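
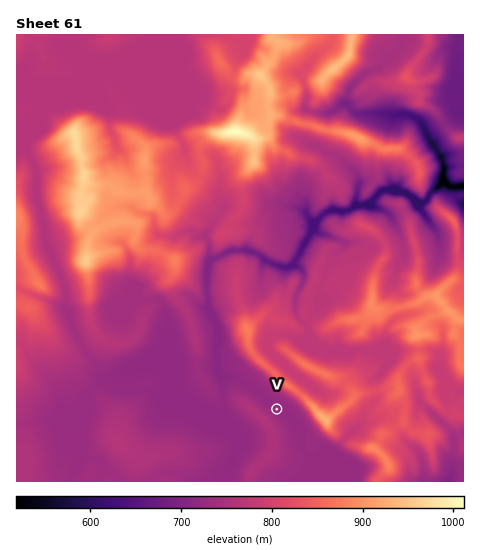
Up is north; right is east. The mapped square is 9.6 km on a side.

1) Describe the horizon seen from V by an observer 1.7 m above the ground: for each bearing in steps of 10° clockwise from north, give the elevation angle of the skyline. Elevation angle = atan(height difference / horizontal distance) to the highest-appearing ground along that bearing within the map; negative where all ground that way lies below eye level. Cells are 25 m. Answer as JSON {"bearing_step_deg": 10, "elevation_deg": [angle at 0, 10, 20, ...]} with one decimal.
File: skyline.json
{"bearing_step_deg": 10, "elevation_deg": [10.3, 12.5, 14.4, 14.2, 13.3, 12.6, 12.0, 12.2, 12.7, 12.5, 11.9, 8.5, 2.9, 0.3, 0.2, 0.7, 1.4, 2.2, 3.1, 3.9, 4.6, 5.1, 5.4, 5.5, 5.4, 5.0, 4.3, 3.4, 2.5, 1.4, 1.3, 2.3, 2.1, 3.1, 6.6, 8.0]}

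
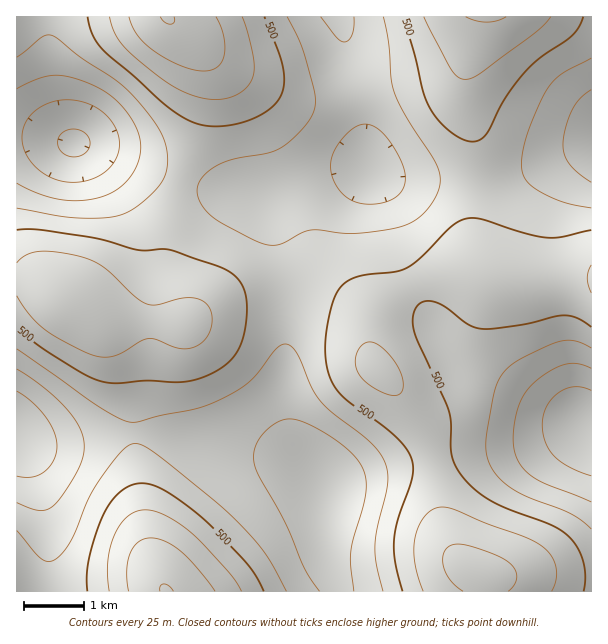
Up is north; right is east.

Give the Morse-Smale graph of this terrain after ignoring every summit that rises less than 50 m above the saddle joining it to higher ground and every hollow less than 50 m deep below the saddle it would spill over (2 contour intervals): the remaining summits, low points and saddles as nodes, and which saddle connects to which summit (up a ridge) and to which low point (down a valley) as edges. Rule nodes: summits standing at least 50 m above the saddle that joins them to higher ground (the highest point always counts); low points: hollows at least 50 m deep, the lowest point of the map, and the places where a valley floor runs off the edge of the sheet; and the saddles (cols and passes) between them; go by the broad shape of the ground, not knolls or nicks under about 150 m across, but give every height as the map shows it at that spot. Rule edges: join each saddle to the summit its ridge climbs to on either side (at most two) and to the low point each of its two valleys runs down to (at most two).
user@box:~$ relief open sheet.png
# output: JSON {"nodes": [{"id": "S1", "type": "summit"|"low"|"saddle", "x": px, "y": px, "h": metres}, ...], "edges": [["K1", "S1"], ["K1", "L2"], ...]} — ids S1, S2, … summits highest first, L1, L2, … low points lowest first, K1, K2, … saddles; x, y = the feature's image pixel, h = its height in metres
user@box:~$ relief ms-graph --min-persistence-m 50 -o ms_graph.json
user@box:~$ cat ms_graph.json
{"nodes": [
{"id": "S1", "type": "summit", "x": 168, "y": 18, "h": 576},
{"id": "S2", "type": "summit", "x": 165, "y": 590, "h": 576},
{"id": "S3", "type": "summit", "x": 479, "y": 572, "h": 558},
{"id": "S4", "type": "summit", "x": 486, "y": 17, "h": 553},
{"id": "S5", "type": "summit", "x": 68, "y": 300, "h": 548},
{"id": "L1", "type": "low", "x": 74, "y": 143, "h": 396},
{"id": "L2", "type": "low", "x": 587, "y": 428, "h": 404},
{"id": "L3", "type": "low", "x": 18, "y": 431, "h": 404},
{"id": "L4", "type": "low", "x": 591, "y": 137, "h": 430},
{"id": "K1", "type": "saddle", "x": 558, "y": 281, "h": 517},
{"id": "K2", "type": "saddle", "x": 431, "y": 458, "h": 506},
{"id": "K3", "type": "saddle", "x": 413, "y": 285, "h": 503},
{"id": "K4", "type": "saddle", "x": 476, "y": 183, "h": 487},
{"id": "K5", "type": "saddle", "x": 285, "y": 285, "h": 482},
{"id": "K6", "type": "saddle", "x": 180, "y": 180, "h": 478},
{"id": "K7", "type": "saddle", "x": 134, "y": 432, "h": 474},
{"id": "K8", "type": "saddle", "x": 291, "y": 186, "h": 463},
{"id": "K9", "type": "saddle", "x": 354, "y": 92, "h": 459}],
"edges": [["K1", "S3"], ["K1", "L2"], ["K1", "L4"], ["K2", "S3"], ["K2", "L2"], ["K2", "L3"], ["K3", "S3"], ["K3", "L1"], ["K3", "L2"], ["K4", "S3"], ["K4", "S4"], ["K4", "L1"], ["K4", "L4"], ["K5", "S3"], ["K5", "S5"], ["K5", "L1"], ["K5", "L3"], ["K6", "S1"], ["K6", "S5"], ["K6", "L1"], ["K7", "S2"], ["K7", "S5"], ["K7", "L3"], ["K8", "S1"], ["K8", "S3"], ["K8", "L1"], ["K9", "S1"], ["K9", "S4"], ["K9", "L1"]]}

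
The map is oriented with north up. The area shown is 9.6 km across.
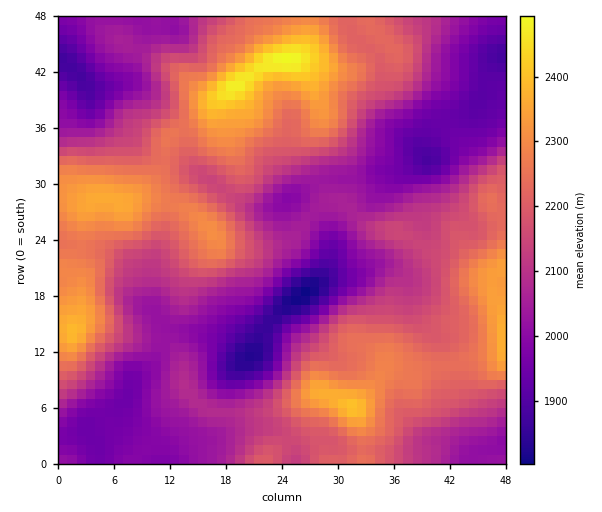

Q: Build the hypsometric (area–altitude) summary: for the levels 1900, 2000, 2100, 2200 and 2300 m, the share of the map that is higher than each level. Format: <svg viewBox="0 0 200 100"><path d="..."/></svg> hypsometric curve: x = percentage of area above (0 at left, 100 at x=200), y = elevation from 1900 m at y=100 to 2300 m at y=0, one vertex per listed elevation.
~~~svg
<svg viewBox="0 0 200 100"><path d="M193 100l-33-25-47-25-42-25-47-25"/></svg>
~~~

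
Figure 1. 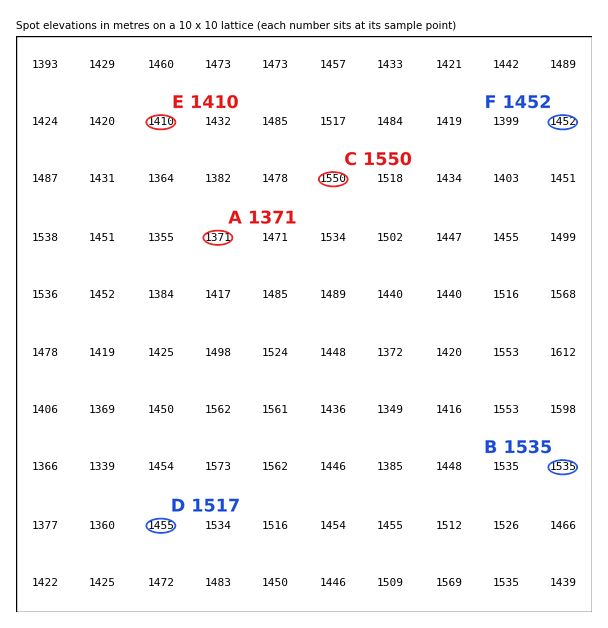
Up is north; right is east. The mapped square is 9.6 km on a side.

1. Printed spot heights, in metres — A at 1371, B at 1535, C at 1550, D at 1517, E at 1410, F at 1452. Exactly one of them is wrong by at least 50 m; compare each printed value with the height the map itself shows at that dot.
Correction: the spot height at D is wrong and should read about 1455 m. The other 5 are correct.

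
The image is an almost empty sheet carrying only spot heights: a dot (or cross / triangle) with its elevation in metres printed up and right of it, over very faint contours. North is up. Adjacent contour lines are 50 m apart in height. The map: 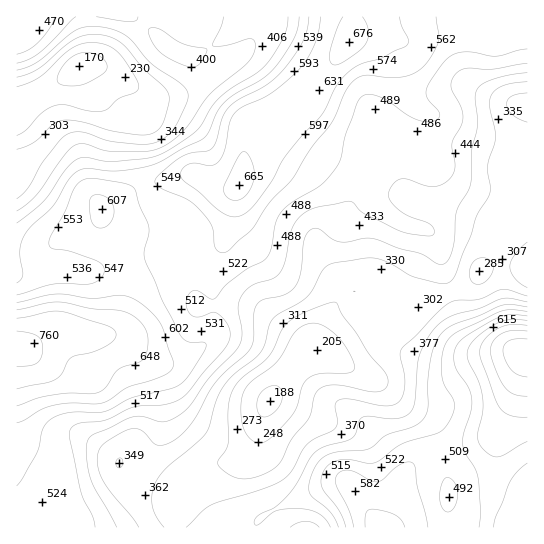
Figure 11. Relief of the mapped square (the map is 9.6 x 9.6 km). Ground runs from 170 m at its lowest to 780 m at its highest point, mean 460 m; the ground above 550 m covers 23.8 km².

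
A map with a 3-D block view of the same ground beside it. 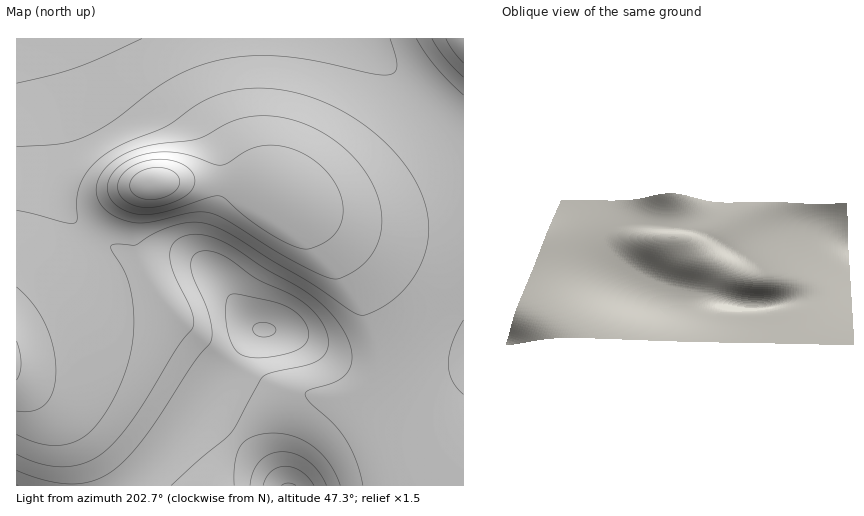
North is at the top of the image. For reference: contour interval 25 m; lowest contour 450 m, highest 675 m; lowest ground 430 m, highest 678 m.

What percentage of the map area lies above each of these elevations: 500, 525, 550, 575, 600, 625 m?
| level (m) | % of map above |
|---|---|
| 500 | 93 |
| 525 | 84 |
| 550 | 64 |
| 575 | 32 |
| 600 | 14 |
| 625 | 3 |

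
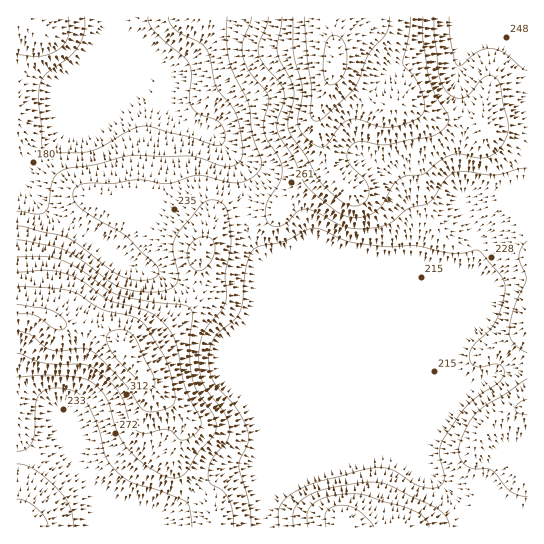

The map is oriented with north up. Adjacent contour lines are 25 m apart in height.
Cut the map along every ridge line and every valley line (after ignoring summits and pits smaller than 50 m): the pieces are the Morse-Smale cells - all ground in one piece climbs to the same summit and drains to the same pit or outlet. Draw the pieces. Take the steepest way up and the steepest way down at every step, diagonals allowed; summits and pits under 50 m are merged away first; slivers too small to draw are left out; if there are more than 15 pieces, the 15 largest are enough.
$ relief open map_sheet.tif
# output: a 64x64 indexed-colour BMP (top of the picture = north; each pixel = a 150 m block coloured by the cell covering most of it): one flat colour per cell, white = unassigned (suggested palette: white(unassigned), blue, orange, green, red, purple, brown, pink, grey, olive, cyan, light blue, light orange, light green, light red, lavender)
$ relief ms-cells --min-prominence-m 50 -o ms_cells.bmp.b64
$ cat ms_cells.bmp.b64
<image width="64" height="64" href="data:image/bmp;base64,Qk12CAAAAAAAAHYAAAAoAAAAQAAAAEAAAAABAAQAAAAAAAAIAAATCwAAEwsAABAAAAAAAAAA////ALR3HwAOf/8ALKAsACgn1gC9Z5QAS1aMAMJ34wB/f38AIr28AM++FwDox64AeLv/AIrfmACWmP8A1bDFACIiIiIiIiIiIiIiIiIiIiMzMzMzMzMzMzMzMzMRERERIiIiIiIiIiIiIiIiIiIiIzMzMzMzMzMzMzMzMxEREREiIiIiIiIiIiIiIiIiIiIjMzMzMzMzMzMzMzMxERERESIiIiIiIiIiIiIiIiIiIiMzMzMzMzMzMzMzMzERERERIiIiIiIiIiIiIiIiIiIiITMzMzMzMzMzMzMzEREREREiIiIiIiIiIiIiIiIiIiIhETMzMzMzMzMzMzERERERESIiIiIiIiIiIiIiIiIiIiERETMzMzMzMzMzERERERERIiIiIiIiIiIiIiIiIiIiIRERERMzMzMzMxEREREREREiIiIiIiIiIiIiIiIiIiIhEREREREzMzMRERERERERESIiIiIiIiIiIiIiIiIiIiERERERERERERERERERERERIiIiIiIiIiIiIiIiIiIiIREREREREREREREREREREREiIiIiIiIiIiIiIiIiIiIhERERERERERERERERERERESIiIiIiIiIiIiIiIiIiIiERERERERERERERERERERERIiIiIiIiIiIiIiIiIiIiIREREREREREREREREREREREiIiIiIiIiIiIiIiIiIiIhERERERERERERERERERERESIiIiIiIiIiIiIiIiIiIiERERERERERERERERERERERIiIiIiIiIiIiIiIiIiIiIREREREREREREREREREREREiIiIiIiIiIiIiIiIiIiIhERERERERERERERERERERESIiIiIiIiIiIiIiIiIiIiERERERERERERERERERERERIiIiIiIiIiIiIiIiIiIiIREREREREREREREREREREREiIiIiIiIiIiIiIiIiIiIhERERERERERERERERERERESIiIiIiIiIiIiIiIiIiIiERERERERERERERERERERERIiIiIiIiIiIiIiIiIiIiIREREREREREREREREREREREiIiIiIiIiIiIiIiIiIiIhERERERERERERERERERERESIiIiIiIiIiIiIiIiIiIiERERERERERERERERERERERIiIiIiIiIiIiIiIiIiIiIREREREREREREREREREREREiIiIiIiIiIiIiIiIiIiIhERERERERERERERERERERESIiIiIiIiIiIiIiIiIiIiERERERERERERERERERERERIiIiIiIiIiIiIiIiIiIiIREREREREREREREREREREREiIiIiIiIiIiIiIiIiIiIhERERERERERERERERERERESIiIiIiIiIiIiIiIiIiIiERERERERERERERERERERERIiIiIiIiIiIiIiIiIiIiIREREREREREREREREREREREiIiIiIiIiIiIiIiIiIiIhERERERERERERERERERERESIiIiIiIiIiIiIiIiIiIiERERERERERERERERERERERIiIiIiIiIiIiIiIiIiIiEREREREREREREREREREREREiIiIiIhESIiIiIiIiIiIRERERERERERERERERERERESIiIiIhERIiIiIiIiIiIRERERERERERERERERERERERIiIiIhERESIiIiIiIiIhEREREREREREREREREREREREiIiIREREREiIiIiIiIiERERERERERERERERERERERESIiERERERERIiIiIiIiIRERERERERERERERERERERERIiERERERERESIiIiIiIhEREREREREREREREREREREREiERERERERERIiIiIiIiERERERERERERERERERERERESERERERERERESIiIiIiERERERERERERERERERERERERIRERERERERERIiIiIiIREREREREREREREREREREREREREREREREREREiIiIiIhERERERERERERERERERERERERERERERERERESIiIiIhERERERERERERERERERERERERERERERERERERIiIiIiEREREREREREREREREREREREREREREREREREREiIiIiERERERERERERERERERERERERERERERERERERESIiIiERERERERERERERERERERERERERERERERERERERIiIiERERERERERERERERERERERERERERERERERERERESIhERERERERERERERERERERERERERERERERERERERERIRERERERERERERERERERERERERERERERERERERERERERERERERERERERERERERERERERERERERERERERERERERERERERERERERERERERERERERERERERERERERERERERERERERERERERERERERERERERERERERERERERERERERERERERERERERERERERERERERERERERERERERERERERERERERERERERERERERERERERERERERERERERERERERERERERERERERERERERERERERERERERERERERERERERERERERERERERERERERERERERERERERERERERERERERERERERERERERERERERERERERERERERERERERERERERERERERERERERERERERERERERERERERERERERERERERERERERERERERERERERERERERERERERERERERERERERERERERERERERERERERERERERERERERERERERERERERERERERERERERERERERERERERERERERERERER"/>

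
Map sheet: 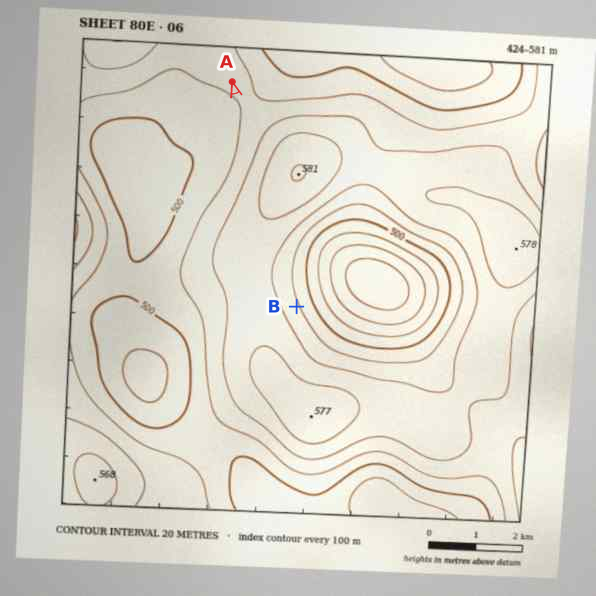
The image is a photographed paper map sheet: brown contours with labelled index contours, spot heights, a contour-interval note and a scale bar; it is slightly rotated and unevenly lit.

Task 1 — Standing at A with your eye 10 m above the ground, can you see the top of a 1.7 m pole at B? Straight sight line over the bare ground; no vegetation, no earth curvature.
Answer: no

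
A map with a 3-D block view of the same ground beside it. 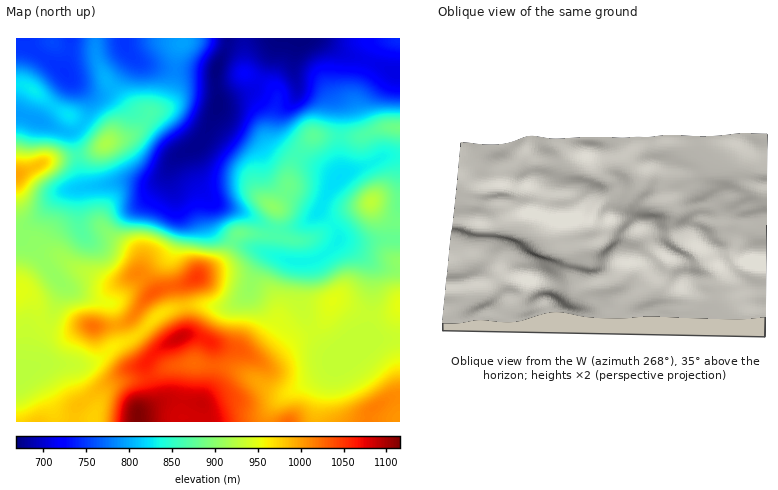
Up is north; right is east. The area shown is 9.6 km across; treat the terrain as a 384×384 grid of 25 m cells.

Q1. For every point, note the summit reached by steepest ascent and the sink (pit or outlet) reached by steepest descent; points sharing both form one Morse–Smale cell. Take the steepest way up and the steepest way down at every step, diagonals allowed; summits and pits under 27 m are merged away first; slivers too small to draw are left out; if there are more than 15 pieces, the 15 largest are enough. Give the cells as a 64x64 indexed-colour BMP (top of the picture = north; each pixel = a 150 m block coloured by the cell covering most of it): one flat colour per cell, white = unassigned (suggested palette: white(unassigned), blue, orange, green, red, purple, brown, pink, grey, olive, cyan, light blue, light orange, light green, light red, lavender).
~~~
<image width="64" height="64" href="data:image/bmp;base64,Qk12CAAAAAAAAHYAAAAoAAAAQAAAAEAAAAABAAQAAAAAAAAIAAATCwAAEwsAABAAAAAAAAAA////ALR3HwAOf/8ALKAsACgn1gC9Z5QAS1aMAMJ34wB/f38AIr28AM++FwDox64AeLv/AIrfmACWmP8A1bDFABEREREREREREREREREREREREREREREREREREREREREREREREREREREREREREREREREREREREREREREREREREREREREREREUEREREREREREREREREREREREREREREREREREREREREUQREREREREREREREREREREREREREREREREREREREREURBERERERERERERERERERERERERERERERERERERERERREQRERERERERERERERERFERBERERERERERERERERERREREQRERERERERERERERFERERBERERERERERERERERFEREREREQRERERERERERRERERERBEREREREREREREREUREREREREQREREREREUREREREREQREREREREREiERESJERERERERERBERFEREREREREREREQRERERERESIiIiIiIkRERERERERERERERER3dEREREREERERERERIiIiIiIiJEREREREREREREREd3d3REREREERERERERESIiIiIiIiRERERERERERER3d3d3d0RERBERERERERERIiIiIiIiIiRERERERERHd3d3d3d3dEREEREREREREREiIiIiIiIiIiREREREd3d3d3d3d3d3dEERERERERERERIiIiIiIiIiIkREREd3d3d3d3d3d3d3URERERERERERESIiIiIiIiIiJERER3d3d3d3d3d3d3dVEREREREREREREiIiIiIiIiIiRERHd3d3d3d3d3d3dVVRERERERERERESIiIiIiIiIiIiREd3d3d3d3d3d3d1VVEREVVVVREREREiIiIiIiIiIiIiLnfu7ud3d3d3d3VVURFVVVVVURERESIiIiIiIiIiIiIu7u7u7ud3d3d3VVVVVVVVVVVRERERIiIiIiIiIiIiIi7u7u7u7nd3d3dVVVVVVVVVVVERERESIiIiIiIiIiIiLu7u7u7ud3d3d1VVVVVVVVVVURERESIiIiIiIiIiIiIi7u7u7u53d3d3dVVVVVVVVVVRERESIiIiIiIiIiIiIiIi7u7u7ud3d3d1VVVVVVVVVVERERIiIiIiIiIiIiIiIiIu7u7u53d3d3VVVVVVVVVVURERIiIiIiIiIiIiIiIiIiIu7u7ud3d3VVVVVVVVVVVRERIiIiIiIiIiIiIiIiIiIiLu7u53dVVVVVVVVVVVVVEREiIiIiIiIiIiIiIiIiIiIi7u7lVVVVVVVVVVVVVVUREiIiIiIiIiIiIiIiIiIiIiLuVVVVVVVVVVVVVVVVVRIiIiIiIiIiIiIiIiIiIiIiIlVVVVVVVVVVVZmZmZVVoiIiIiIiIiIiIiIiIiIiIiIAAAAABVVVVVVVmZmZmZmqIiIiIiIiIiIiIiIiIiIiIAAAAAA//1VVVVmZmZmZmaqiIiIiIiIiIiIiIiIiIiIgAAAAMzP///VVmZmZmZmZqqoiIiIiIiIiIiIiIiIiIiAAAAMzM////1mZmZmZmZmqqqIiIiIiIiIiIiIiIiIiAAAzMzM/////+ZmZmZmZmaqqqiIiIiIiIiIiIiIiIiIDMzMzMzP////5mZmZmZmZqqqqoiIiIiIiIiIiIiIiIjMzMzMzM/////+ZmZmZmZmqqqqqIiIiIiIiIiIiIiIjMzMzMzMzP////5mZmZmZmaqqqqqqpmYiIiIiIiIiIiMzMzMzMzM/////+ZmZmZmZqqqqqqqmZmZmZmZmIiIiMzMzMzMzMzP////5mZmZmZmqqqqqqqZmZmZmZmZiIiIzMzMzMzMzM////wAJmZmZmaqqqqqqpmZmZmZmZmYiIzMzMzMzMzMz///wAAAAmZmZqqqqqqpmZmZmZmZmZiIjMzMzMzMzMzP/8AAAAAAAmZmqqqqqqmZmZmZmZmZmYiMzMzMzMzMzMzAAAAAAAAAAAKqqqqqqZmZmZmZmZmZmYzMzMzMzMzMzzAAAAAAAAAAAqqqqqqpmZmZmZmZmZmZmMzMzMzMzM8zMAAAAAAAAAACqqqqqqmZmAABmZmZmZmZjMzMzMzMzzMzAAAAAAAAAAKqqqqoGZgAAAABmZmZmZmYzMzMzMzzMzMzMzLu7uwAAqqqqAAAAAAAAAAZmZmZmZjMzMzMzPMzMzMzMu7u7u7uqoAAAAIAAAAAAAGZmZmZmYzMzMzM8zMzMzMy7u7u7uwAAAACIiAAAAAAABmZmZmZjMzMzMzPMzMzMzLu7u7u7AAAAiIiIAAAAAAAAZmZmZmYzMzMzMzzMzMzMu7u7u7sAAAiIiIgAAAAAAAAGZmZmZtMzMzMzM8zMzMy7u7u7uwAAiIiIiAAAAAAAAABmZmZm3d0zMzMzPMzMy7u7u7u7AAiIiIiACAAAAAAAAGZmZm3d3d0zMzM8zMzLu7u7u7uIiIiIiIiIgAAAAAAAZmZmbd3d3TMzMzzMzLu7u7u7u4iIiIiIiIiAAAAAAABmZmZt3d3d0zMzPMzMu7u7u7u7iIiIiIiIiAAAAAAAAAZmbd3d3d3TMzPMzMy7u7u7u7CIiIiIiIiIAAAAAAAADd3d3d3d3d0zM8zMzMu7u7sAAIiIiIiIiIgAAAAAAAAN3d3d3d3d3TMzzMzMy7u7AAAAiIiIiIiIgAAAAAAAAA3d3d3d3d3d0zPMzMy7sAAAAACIiIiIiIiAAAAAAAAADd3d3d3d3d3TMzzMzLAAAAAAAIiIiIiIiIAAAAAAAAAA3d3d3d3d3dMzPMzAAAAAAAAA"/>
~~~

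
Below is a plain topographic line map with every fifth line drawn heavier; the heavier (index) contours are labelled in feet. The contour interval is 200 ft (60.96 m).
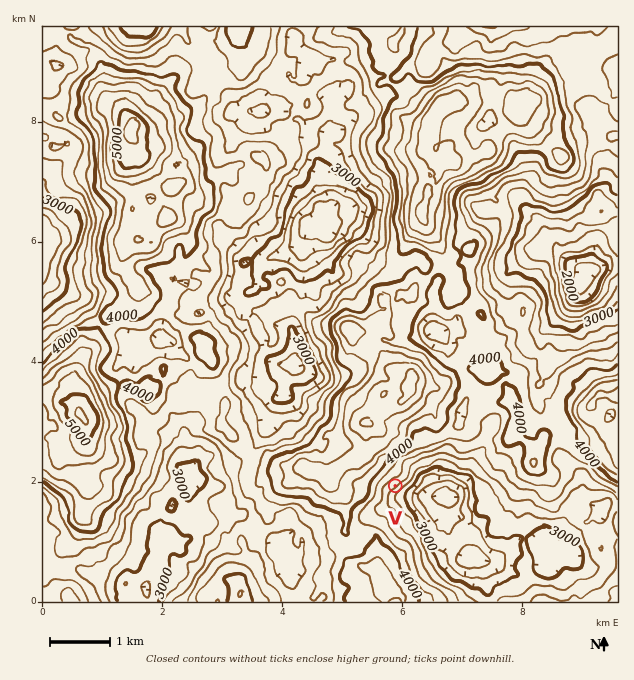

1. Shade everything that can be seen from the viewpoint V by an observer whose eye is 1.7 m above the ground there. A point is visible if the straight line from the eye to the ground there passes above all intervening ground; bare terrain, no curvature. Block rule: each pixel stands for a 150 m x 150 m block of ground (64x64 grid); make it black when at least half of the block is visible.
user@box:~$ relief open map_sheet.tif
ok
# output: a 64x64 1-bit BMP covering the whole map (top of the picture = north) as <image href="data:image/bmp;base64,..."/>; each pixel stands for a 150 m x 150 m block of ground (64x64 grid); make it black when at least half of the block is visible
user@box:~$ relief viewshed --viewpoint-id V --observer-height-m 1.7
<image width="64" height="64" href="data:image/bmp;base64,Qk0+AgAAAAAAAD4AAAAoAAAAQAAAAEAAAAABAAEAAAAAAAACAAATCwAAEwsAAAIAAAAAAAAA////AAAAAAAAAAAAAA///wAAAAAA////AAAAAAA///8AAAAAAB/8fwAAAAAEH/x/AAAAAAcc/BwAAAAAB9/kHwAAAAAH/8AfAAAAAB//+DEAAAAAB//5gAAAAAAD//uAAAAAAA//+QAAAAAADB/7AAAAAAAFD/4AAAAAAAYP/gEAAAAADA/uAAAAAAAHH/wAAAAAAAEfdAAAAAAAAB8wAgAAAAAAEBAMAAAAAAAAAAgAAAAAAAAACAAAAAAAAAAAAAAAAAAAAAAAAAAAAAAAAAAAAAAAAAAAAAAAAAAAAAAAAAAAAAAAAAAAAAAAAAAAAAAAAAAAAAAAAAAAAAAAAAAAAAAAAAAAAAAAAAAAAAAAAAAAAAAAAAAAAAAAAAAAAAAAAAAAAAAAAAAAAAAAAAAAAAAAAAAAAAAAAAAAAAAAAAAAAAAAAAAAAAAAAAAAAAAAAAAAAAAAAAAAAAAAAAAAAAAAAAAAAAAAAAAAAAAAAAAAAAAAAAAAAAAAAAAAAAAAAAAAAAAAAAAAAAAAAAAAAAAAAAAAAAAAAAAAAAAAAAAAAAAAAAAAAAAAAAAAAAAAAAAAAAAAAAAAAAAAAAAAAAAAAAAAAAAAAAAAAAAAAAAAAAAAAAAAAAAAAAAAAAAAAAAAAAAAAAAAAAAAAAAAAAAAAAAAAAAAAAAAAAAAAAAAAAAAAA=="/>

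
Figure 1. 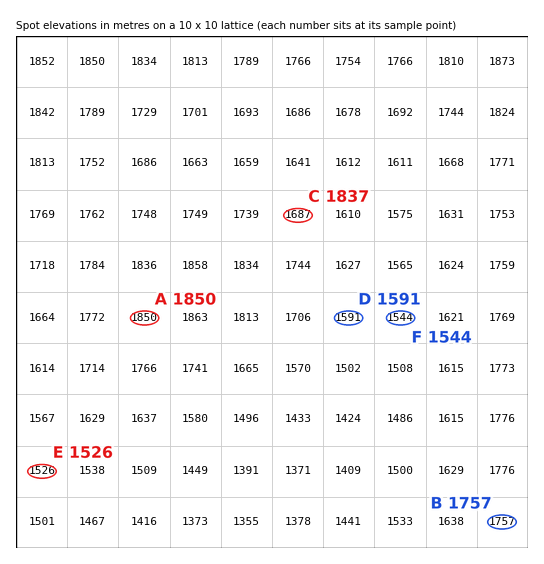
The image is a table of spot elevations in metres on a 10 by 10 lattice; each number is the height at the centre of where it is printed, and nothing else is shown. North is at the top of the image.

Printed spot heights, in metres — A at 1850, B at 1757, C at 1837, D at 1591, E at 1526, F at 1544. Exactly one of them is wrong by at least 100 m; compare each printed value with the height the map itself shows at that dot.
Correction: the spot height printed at C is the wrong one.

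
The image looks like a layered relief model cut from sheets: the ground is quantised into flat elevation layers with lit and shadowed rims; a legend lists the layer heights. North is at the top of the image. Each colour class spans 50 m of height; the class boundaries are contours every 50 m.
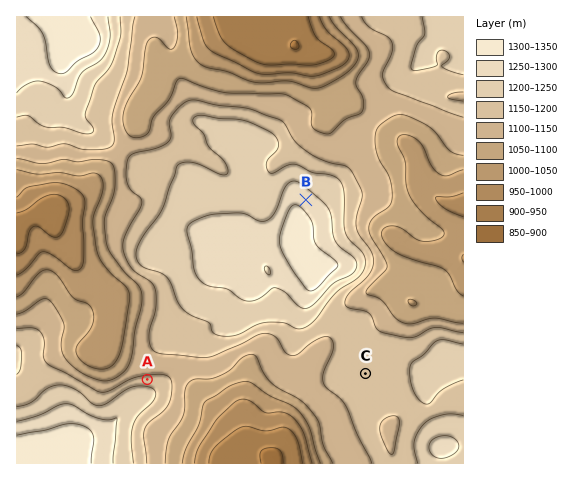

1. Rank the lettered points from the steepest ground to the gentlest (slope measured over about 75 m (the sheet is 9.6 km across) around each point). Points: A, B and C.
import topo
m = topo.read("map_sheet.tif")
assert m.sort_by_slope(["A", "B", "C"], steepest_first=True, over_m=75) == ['A', 'B', 'C']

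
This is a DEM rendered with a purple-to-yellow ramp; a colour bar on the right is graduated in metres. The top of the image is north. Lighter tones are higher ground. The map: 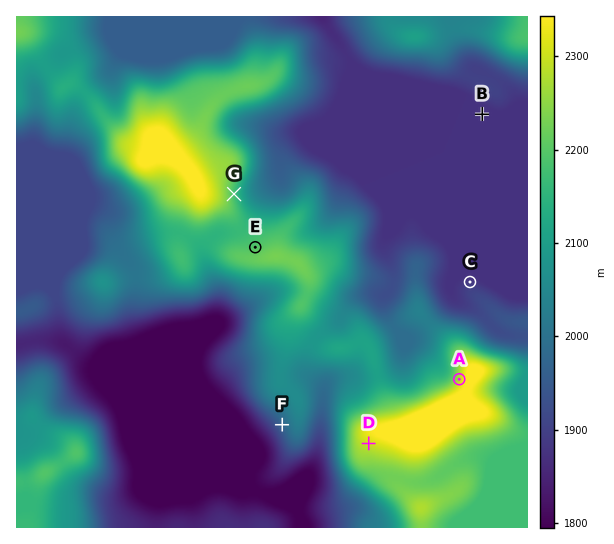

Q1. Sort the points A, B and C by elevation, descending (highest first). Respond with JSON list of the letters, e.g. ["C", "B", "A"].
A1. ["A", "C", "B"]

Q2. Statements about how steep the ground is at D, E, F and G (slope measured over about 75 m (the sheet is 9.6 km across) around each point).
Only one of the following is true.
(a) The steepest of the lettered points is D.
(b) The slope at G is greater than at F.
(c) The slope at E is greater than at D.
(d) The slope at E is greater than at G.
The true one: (b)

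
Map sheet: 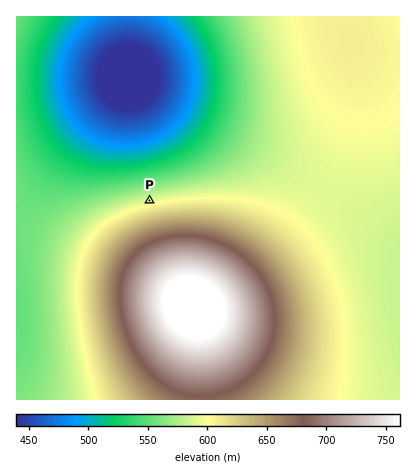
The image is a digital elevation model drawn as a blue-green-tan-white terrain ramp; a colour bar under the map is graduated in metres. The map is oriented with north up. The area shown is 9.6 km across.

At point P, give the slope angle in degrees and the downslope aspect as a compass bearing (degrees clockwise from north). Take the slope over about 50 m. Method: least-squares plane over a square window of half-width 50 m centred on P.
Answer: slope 5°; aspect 347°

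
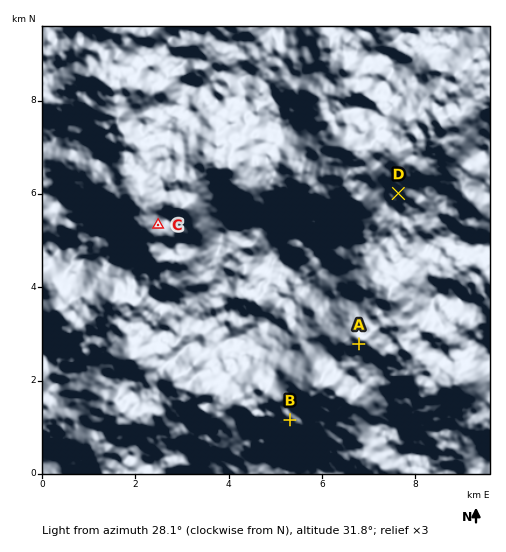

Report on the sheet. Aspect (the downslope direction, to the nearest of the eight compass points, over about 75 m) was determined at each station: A S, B W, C E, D S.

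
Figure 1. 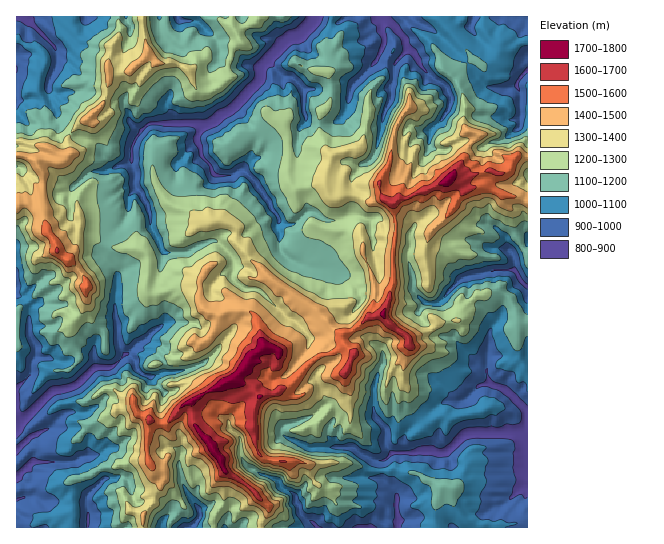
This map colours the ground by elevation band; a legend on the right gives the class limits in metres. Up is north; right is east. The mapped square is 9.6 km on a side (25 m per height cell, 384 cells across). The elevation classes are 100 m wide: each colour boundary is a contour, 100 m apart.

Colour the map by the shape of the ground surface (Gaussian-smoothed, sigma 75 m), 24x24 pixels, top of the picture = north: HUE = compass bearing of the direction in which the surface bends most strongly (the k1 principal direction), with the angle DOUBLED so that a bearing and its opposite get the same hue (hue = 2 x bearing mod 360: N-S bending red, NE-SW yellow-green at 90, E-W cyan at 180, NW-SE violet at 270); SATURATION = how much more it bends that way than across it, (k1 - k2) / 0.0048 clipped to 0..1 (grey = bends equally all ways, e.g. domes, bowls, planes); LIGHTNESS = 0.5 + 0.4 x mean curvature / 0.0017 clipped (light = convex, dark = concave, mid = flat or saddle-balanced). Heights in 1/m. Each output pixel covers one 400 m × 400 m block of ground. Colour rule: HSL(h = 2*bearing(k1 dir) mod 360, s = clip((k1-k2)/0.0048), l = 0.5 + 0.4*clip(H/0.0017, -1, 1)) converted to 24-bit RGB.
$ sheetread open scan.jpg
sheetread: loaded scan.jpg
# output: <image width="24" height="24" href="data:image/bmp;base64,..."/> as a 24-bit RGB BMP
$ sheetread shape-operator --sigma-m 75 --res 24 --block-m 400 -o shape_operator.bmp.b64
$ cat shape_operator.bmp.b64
<image width="24" height="24" href="data:image/bmp;base64,Qk32BgAAAAAAADYAAAAoAAAAGAAAABgAAAABABgAAAAAAMAGAAATCwAAEwsAAAAAAAAAAAAAmYe6gXe42NSoHhdQrl25m/WUvhmU2lxXAExL+nmeKqRM7sU3LORiVgY/m088ZL91TMJ6SYKagUmJwatrbU+nZbSsYomznoq1mpFHkUlIz8JgDzZUmLrUqSdO6pN9GuCqdQh2ycEiMoCTzf7rpABagBOOnOTclanJdXGkVz5whIdLrrZ+l7q4a3SPYIZnTnVWR4dsZbW0qIza1YD1kL4Bdypf2/HMPA2FPGKG+PC9Pv/RMwMAzyIRa/zcFdtLbsciN2zbg07ZsdHkfb7Lv12Pomx9eIx7aWuArlm3tjltyaQZH0oUMHokk1nDy+peVwVns0WQ1v3OJAAzzP/klMz4wQElrWcArhoAo2AAJHIMVmAYX1MfKH1N1LHHn4OzbGeIsEuaNH9Avm6fx3PVSlWcHGZG/4Z5JRGfxPfUzmY0ewCU0e+fLAcY5WHYXEfQjKPglOTWmhmLZme7bG65Y608QlIWc3EogWZIJYZirGThNWbnGKgiuFLWlvvjD2D/7bH/1+ZjaSY/N6V+7XQ8bjFSLoolfiOzxN94Fwkq0MJwf6xTPJlyVnHRwZjisL7bTSuleyXTTIgTFkoIfF3hYa/p5/fATgRwJ9Oq5o7b7MD3WsrHXZfntZ30cLLbYx94yuiPBhM543SLuOW1aVCajH9aJXMzej0njTleFoCH6YO06ZCxBlMjGUMDsAAN/14bjI8ADzMDX3Qx9qWzgzJ0F7sU9FG+DGaV+dvSJVSPHQ632ME9Ulo8bKt4Ul+aiEu9fMN77RXqpW1FpMJ3LBmFX9f6EYIReYs6sXzM8dnyBmZSVqBk+NHwvZzoJDt1xFi6out6qw1pEw5D4ffUUo7ZpixyXaBKLTZnvLR11Qarhcau05SdSblmEA1347OmFVoyP2gohUga2pJzJ2FKqdxmaDdFeixDb8uSixLd+Gr6wf/jN0+771rXmHnjgH+yJVJrzMiZ4TucTZ9KijVl5vOnEBxPupaQu4W7PlqHo+K4a1m3isLYqzNJnihLqebfdly4MC3OK6OL98erECdZPm0A1jdi1mnHUIq2TeO6qyIcMIxZI6Jo5PjTHxJfeaJ1ZbyYbmGk1byLK6RFjBVYPOLHnuraej5IcFZLYkZANcIw+Mp/FAQw8/TXAzwZQX4N4ox1eQo8aSPkyEPQzP/dWiw0hDx8VY9xQ9qoYaoqWXG35ZDQGDSWftx5WClChW1bfnBvbUJ7Puhs+O6YFgpK4NmIrFLEfrHeHv9XcAWiNRpln/Wdt1dvXj6MaYqdiciVaQxz05uOT5MfV1EQj+OHm4dkTy6epX+SeG+QTXSiTTXn9eCuDh9P4a19SH9GqGs3ig8xLO4gGJicw+GglDmakVevb5l8pNl+OAlYdqp8nprLqbPZiK+3s414Wgg+VKk0nVkvM24oaCwX8eYfGzlHwb8f3o94R2w2cilGvqRIhHvCwspWOJOMp2CFpraANQZqPdw6aaqSVqtimn+4w4GhSQdCjcGBlVS1mca9anPFfkbW0frtsXn0nVDezeU4flm8Y+Xbf63mli8e3YpLWZA1Ho4asNouKgZa0+azUZ+lpMSAMRUCVU0ClyXPiriSWFSOvcKTR6GRK4fI6LNwKIhOdFHQ9dbzZmfN5n7tT5UZhc/woaLn6dfyeUvLsdV3BhQ25t3BQrFOVwpa4r7QUWrMPJ9alah4T06DlcmI5GDXAGFV9daYU8PECj5MlrIqfJMNKMZS6K78O6NKrqBDxQ9BzHMvfMFfBCs0XNYb40g8Cx10WMev4Kbdm2uoosCAGU59kcFCWEJk+IlB/44vdoEcAjYv2Wjb0d76APGDJWETpECNmE1YPnqF9dblzoSmyRbNOa+JnCM7m6U+DUUPFVAt3LvJ1rCxGAh36tu5EjdV9+jRACE5/c7deq3fAI193KgwtjNPGTqGwCu3GFWimrdhKFs99YpjfMMvhmdPMESFuOXa56zjElo9IoUqz7pqSwAn8e0zCTE/9tW8AxAw4vzJtRxYJaoAlHlDfnwpLBR5n0WHFLrSoW1QSD568NeoxpXfmYLbX6vs1Z+JS7Vo8Es8FFtT3QaguN/106fgxH/KCFEytADe59M9qAyAld6+rU2ptJu8OoyFbtKipBh+WLBeQXWb8N+yIjCSf+JgbjM9rbRrkDeX866wIqzRFGg2eCA71LaZqY9ocVS2RuC3ShBOieWbmD5KWnitsomDolq3gUU2lUaOi8SMMFFqzdZB3gn/rCiuIKaJoxcYaX/W62CT43u1NredFGNCtJgx0NFKfFSOhDhgP7PZuDUthcyCWDWXfaNYgH5J"/>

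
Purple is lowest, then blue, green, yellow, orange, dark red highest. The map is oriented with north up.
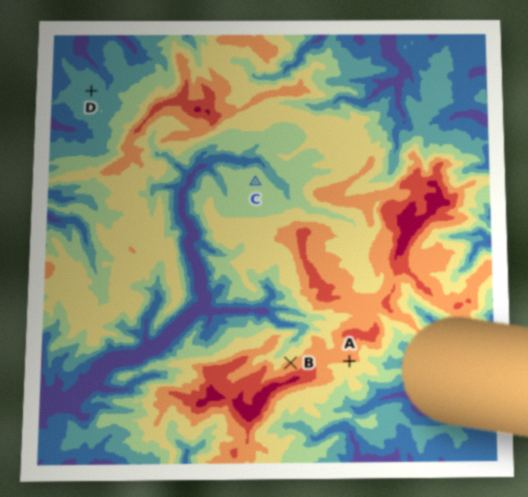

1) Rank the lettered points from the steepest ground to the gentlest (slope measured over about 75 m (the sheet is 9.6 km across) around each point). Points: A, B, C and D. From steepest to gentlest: B A D C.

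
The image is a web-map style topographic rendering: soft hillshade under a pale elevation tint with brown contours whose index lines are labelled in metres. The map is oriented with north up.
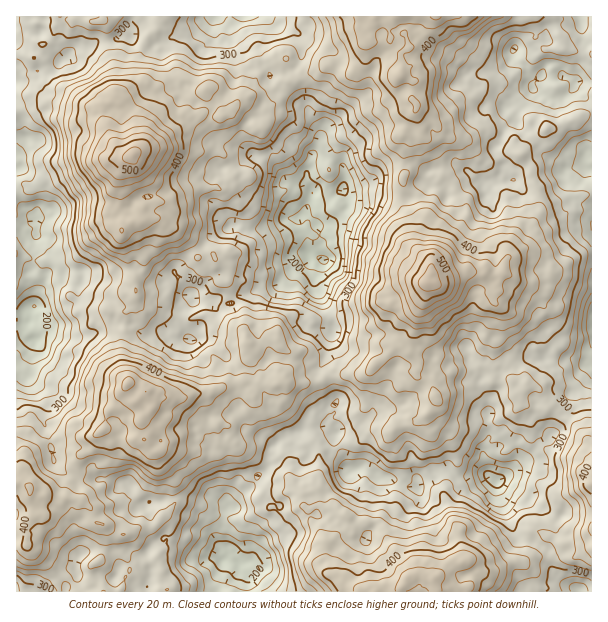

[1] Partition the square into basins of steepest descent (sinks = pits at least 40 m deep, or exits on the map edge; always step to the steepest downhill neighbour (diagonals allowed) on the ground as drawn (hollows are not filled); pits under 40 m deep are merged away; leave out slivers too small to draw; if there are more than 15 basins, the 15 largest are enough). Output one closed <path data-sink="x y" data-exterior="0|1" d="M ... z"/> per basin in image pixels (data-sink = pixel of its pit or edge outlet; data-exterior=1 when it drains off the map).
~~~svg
<path data-sink="324 260" data-exterior="0" d="M404 16l-31 1-1 7-8 9 3 6-3 20-13 14-7 0-18-7-29 13-15 3-15 12-18 2-10 6-9 10-9 4-11-2-7 1 3-11-1-14-19-11-4 0-9 9-15 7-13 24-1 22-10 13 0-14-13-26-1-10-7-4-10 5-1 11 8 22 8 12 10 6-8 20 0 28 4 14 4 6-7 6 0 7 11 27 4 32-3 9-7 9-5 46 3 14 4 7-1 8 8 11 9-8 9 5 8-1 18 2 22 26 15 2 2 12 9 2-1-14 10-10 12-8 5-7 1-12 9-7 55 0 14-8 31 0 5-1 6-7 3 0 16 12 12 1 11-8 4-9 3 4 6 0 9-7 1-5-7-12-2-18-6-10 0-15 3-17 5-9 0-9-14-16 2-14 7-16-5-5-6-16-13-14 0-24 1-10 4-5 0-6-5-6 13-24 0-4-4-5 0-18-12-6 0-19 9-9-5-12 2-12z"/><path data-sink="224 561" data-exterior="0" d="M126 386l-5 15-12 10-6 18 6 6 1 6 0 12-7 12 0 18-5 7-16 10 9 9 3 12 7 2 5 8-4 26-11 10 0 14 11 11 268-1-4-2-7 1-14-2-17-15-3-12 0-18-6-13-6-6-11-24 3-7 11-4 0-9 3-7 0-23-7-8-10 5-2 11-6 4-4 6 0 8-1-12-7-7-24-7-18-2-12-8-9-1-2-13-16-2-13-13-6-11-21-4-8 1-7-5-11 8z"/><path data-sink="35 306" data-exterior="0" d="M161 16l-145 1 1 465 3 0 0-12 5-12 17-14 21-6 21 0 15-5 7-8 3-14 12-10 7-18-6-14-1-22 5-33 8-12 2-12-4-26-11-27 0-7 7-6-4-6-4-14 0-28 8-20-6-2-12-16-8-22 0-8 2-4 15-6 20-15 0-27 9-20 9-7 5-9z"/><path data-sink="497 482" data-exterior="0" d="M495 361l-4 21-11 3-15 0-30 12-3-11-6-6-7-2-3-5-11 6-7 0-11-5-10-8-3 0-6 7-5 1-31 0-14 8-55 0-9 7-1 12-5 7-12 8-10 10 2 14 12 8 18 2 24 7 7 7 1 12 0-8 4-6 6-4 2-11 10-5 7 8 0 23-3 7 0 15 3 9 5 4 8 0 12 6 4 4-1 14 18-10 12 1 8 8 5 12 16 21 4 13 12-1 12 2 19-16 15 0 9 9 15 0 17-9 15-2 4-6 0-9 4-14 7-1 9 6 12-35 13-9 19-9 0-36-6-9-14-16-6-2-12-12-17 1-13-5-4-11 6-6-11-3-10-16z"/><path data-sink="591 327" data-exterior="1" d="M417 110l-2 1 6 14 0 7 18 26 3 7 0 9 10 11 11 28 0 8-3 6-16 24-11 10-1 12-5 9 7 1 31-12 18 1 5 4 8 8 2 6-5 6 0 4 6 6 3 8-2 16-6 14 0 16 11 8 10 16 6 2 6-1 10 3 9 13 0 4 2 3 6 0 12 12 6 2 19 24 1-192-10 0-21 14-21 8-9 6-12 0-13-8-2-2 1-11 23-19 7-24 5-6-2-21-8-15 0-11-9-11-3 0-33-24-5 0-10 8-21 0-6-4-12-14z"/><path data-sink="576 81" data-exterior="0" d="M591 16l-186 0-1 19 5 12-9 9 0 19 12 6 0 18 4 5 0 6 15 10 12 14 6 4 21 0 7-6 8-2 33 24 3 0 25-26 9 0 27-13 10-1z"/><path data-sink="245 17" data-exterior="1" d="M372 16l-210 0-5 13-9 7-6 11-4 16 1 20-23 16 5 9 0 6 13 26 0 12 6-5 4-6 1-22 13-24 15-7 9-9 4 0 19 11 1 14-3 11 7-1 11 2 9-4 9-10 8-6 9-19 0-11 5-5 23-1-1 12 5 8 9-1 29-13 18 7 7 0 13-14 3-17-3-9 9-12z"/><path data-sink="587 156" data-exterior="0" d="M591 115l-9 0-27 13-9 0-24 25 8 12 0 11 8 15 2 21-5 6-7 24-23 19-1 11 15 10 12 0 9-6 21-8 21-14 10-2z"/><path data-sink="17 591" data-exterior="1" d="M30 490l0 5 6 20-4 1-6 14 0 15-10 1 0 45 85 1 1-2-11-9 0-14 11-10 4-20-2-10-10-6-3-12-10-9-16-2-6 4-5 0-9-6-10-2z"/><path data-sink="579 591" data-exterior="1" d="M591 536l-10 6-15 2-11 10-24 4-7 4-15 0-17 9-15 0-6-7-6-2 5 14-2 15 123 1z"/>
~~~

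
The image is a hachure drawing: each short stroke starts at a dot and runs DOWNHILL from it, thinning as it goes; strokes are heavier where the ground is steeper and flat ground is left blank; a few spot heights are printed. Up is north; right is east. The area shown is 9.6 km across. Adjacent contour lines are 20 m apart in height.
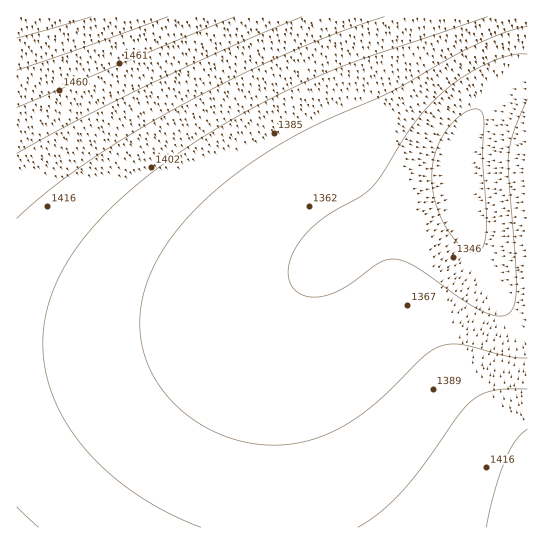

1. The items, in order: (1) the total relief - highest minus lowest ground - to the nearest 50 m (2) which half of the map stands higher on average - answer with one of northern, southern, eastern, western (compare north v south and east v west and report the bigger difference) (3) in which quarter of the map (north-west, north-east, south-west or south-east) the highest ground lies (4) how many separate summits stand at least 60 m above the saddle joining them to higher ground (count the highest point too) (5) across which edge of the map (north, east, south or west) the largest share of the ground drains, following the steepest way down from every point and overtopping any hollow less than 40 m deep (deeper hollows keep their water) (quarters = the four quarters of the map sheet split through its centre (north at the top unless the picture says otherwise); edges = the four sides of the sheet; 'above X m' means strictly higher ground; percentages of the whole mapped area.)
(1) The total relief is about 200 m.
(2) Taken as a whole, the western half is higher than the eastern.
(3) The highest ground is in the north-west quarter.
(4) Counting only tops that stand 60 m proud, the map has 1 summit.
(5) The largest share of the runoff leaves by the eastern edge.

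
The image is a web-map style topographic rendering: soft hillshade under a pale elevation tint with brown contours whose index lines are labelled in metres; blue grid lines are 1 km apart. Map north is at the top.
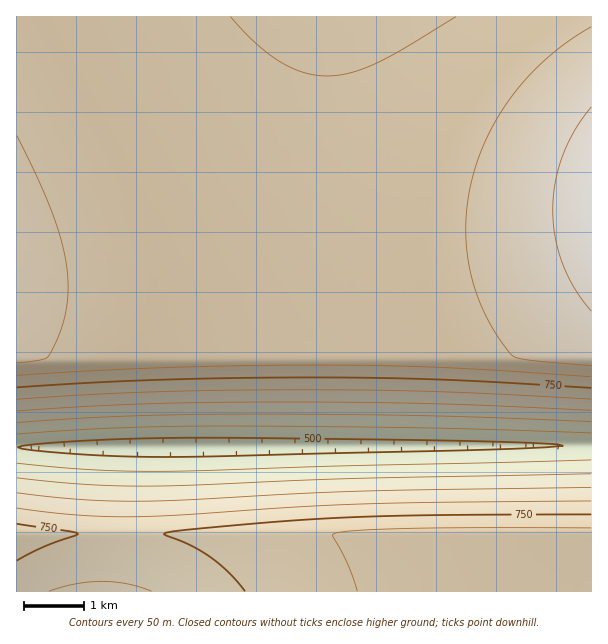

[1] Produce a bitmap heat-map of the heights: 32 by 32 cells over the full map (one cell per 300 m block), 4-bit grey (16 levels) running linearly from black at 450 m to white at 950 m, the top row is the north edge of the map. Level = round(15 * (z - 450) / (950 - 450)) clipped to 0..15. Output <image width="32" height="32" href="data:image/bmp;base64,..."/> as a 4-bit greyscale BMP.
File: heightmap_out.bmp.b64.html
<image width="32" height="32" href="data:image/bmp;base64,Qk12AgAAAAAAAHYAAAAoAAAAIAAAACAAAAABAAQAAAAAAAACAAATCwAAEwsAABAAAAAAAAAAAAAAABEREQAiIiIAMzMzAERERABVVVUAZmZmAHd3dwCIiIgAmZmZAKqqqgC7u7sAzMzMAN3d3QDu7u4A////AIiId4iIiZmqqqu7u7u7u7uYiIiIiZmaqqq7u7u7u7u7mZmZmZmZqqqqu7u7u7u7u5mZmZmZmZmqqqqqqqqqqqqHd3d3d3eIiIiIiImZmZmZZmVVVVVVZmZmZmZmZmd3d0REQzMzNERERERERERERVUiIiIiIiIiIiIiIiIiIiMzIiIiEREREREiIiIiIiIiIlREREREREREREREREREREV3dmZmZmZmZmZmZmZmZnd3mZmZiIiIiIiIiIiIiZmZmbu7u7u6qqqqqqqqq7u7u8zMzMzLu7u7u7u7u7vMzMzdzMzMy7u7u7u7u7u8zMzN3czMzMy7u7u7u7u7vMzM3d3MzMzMu7u7u7u7u7zMzN3ezMzMzLu7u7u7u7u8zM3d3szMzMy7u7u7u7u7zMzN3e7MzMzMu7u7u7u7u8zMzd3uzMzMy7u7u7u7u7u8zM3d7szMzMu7u7u7u7u7vMzN3e7MzMy7u7u7u7u7u7zMzd3uzMzMu7u7u7u7u7u8zM3d7szMy7u7u7u7u7u7u8zM3e7MzMu7u7u7u7u7u7vMzN3ezMy7u7u7u7u7u7u7vMzN3czMu7u7u7u7u7u7u7vMzd3My7u7u7u7u7u7u7u7zMzdzMu7u7u7u7qqqru7u7zMzcy7u7u7u7qqqqqqu7u7zMzMu7u7u7uqqqqqqqq7u7vM"/>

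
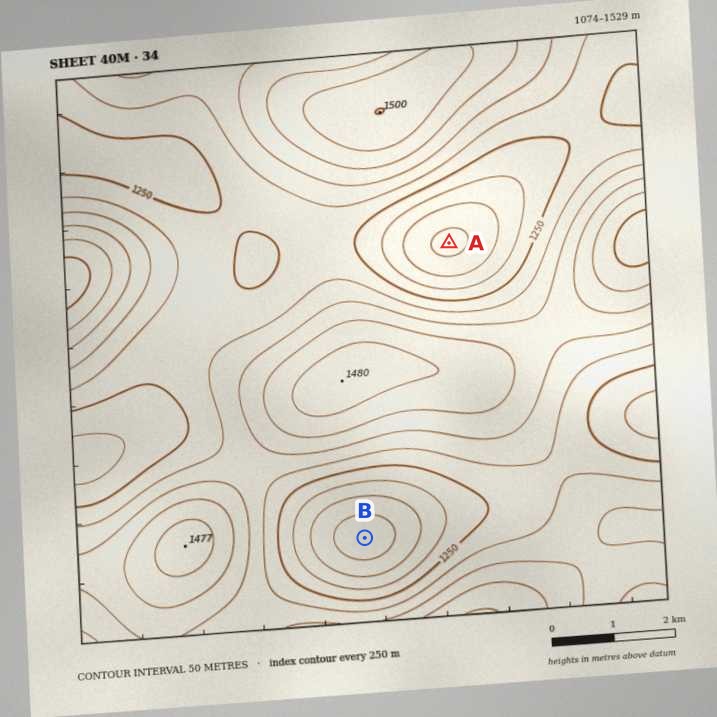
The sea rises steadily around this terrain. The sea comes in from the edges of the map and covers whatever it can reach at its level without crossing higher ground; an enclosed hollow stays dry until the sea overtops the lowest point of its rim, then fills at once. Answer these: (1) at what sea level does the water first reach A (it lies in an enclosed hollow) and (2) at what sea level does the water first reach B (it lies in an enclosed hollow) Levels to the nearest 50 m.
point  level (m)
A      1250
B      1300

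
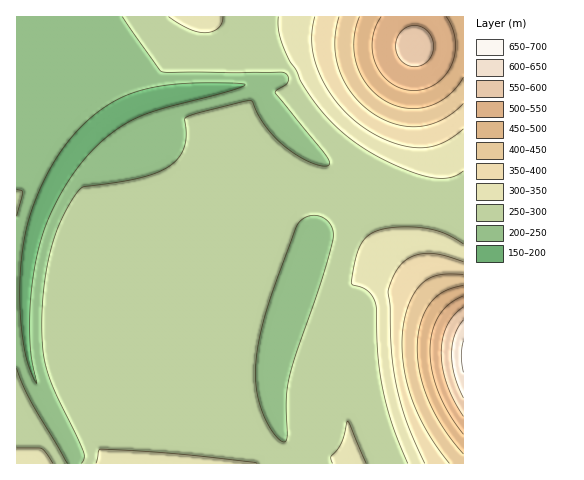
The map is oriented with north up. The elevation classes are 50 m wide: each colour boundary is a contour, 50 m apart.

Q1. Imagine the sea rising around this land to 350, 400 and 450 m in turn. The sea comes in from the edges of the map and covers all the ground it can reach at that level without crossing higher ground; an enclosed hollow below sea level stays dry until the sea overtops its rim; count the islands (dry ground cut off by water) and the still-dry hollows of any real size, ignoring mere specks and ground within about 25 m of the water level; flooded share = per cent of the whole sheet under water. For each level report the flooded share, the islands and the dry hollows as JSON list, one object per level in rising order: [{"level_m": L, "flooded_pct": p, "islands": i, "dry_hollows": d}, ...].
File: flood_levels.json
[{"level_m": 350, "flooded_pct": 85, "islands": 0, "dry_hollows": 0}, {"level_m": 400, "flooded_pct": 89, "islands": 0, "dry_hollows": 0}, {"level_m": 450, "flooded_pct": 93, "islands": 0, "dry_hollows": 0}]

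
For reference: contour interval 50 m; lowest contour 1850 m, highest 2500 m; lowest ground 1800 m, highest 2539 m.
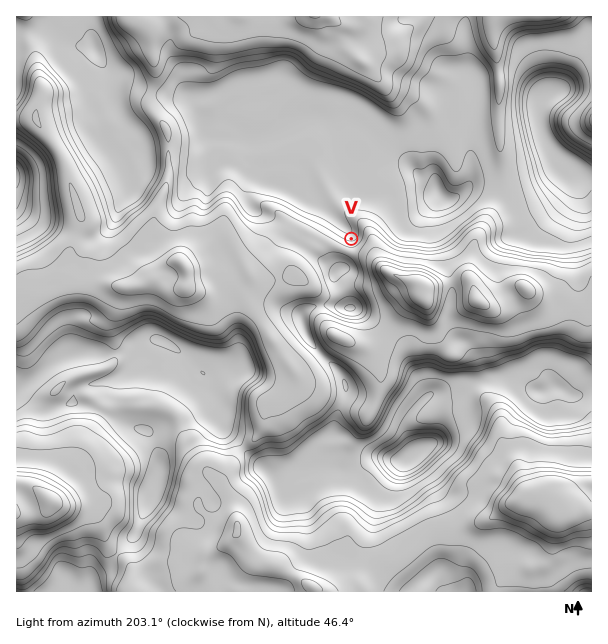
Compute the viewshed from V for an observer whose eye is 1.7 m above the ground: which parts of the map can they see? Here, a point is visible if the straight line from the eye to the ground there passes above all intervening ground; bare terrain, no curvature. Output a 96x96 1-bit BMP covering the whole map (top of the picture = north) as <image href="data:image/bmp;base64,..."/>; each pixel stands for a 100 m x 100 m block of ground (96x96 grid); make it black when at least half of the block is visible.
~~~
<image width="96" height="96" href="data:image/bmp;base64,Qk2+BAAAAAAAAD4AAAAoAAAAYAAAAGAAAAABAAEAAAAAAIAEAAATCwAAEwsAAAIAAAAAAAAA////AAAAAAAAAAAAAAAAAAAAAAAAAAAAAAAAAAAAAAAAAAAAAAAAAAAAAAAAAAAAAAAAAAAAAAAAAAAAAAAAAAAAAAAAAAAAAAAAAAAAAAAAAAAAAAAAAAAAAAAAAAAAAAAAAAAAAAAAAAAAAAAAAAAAAAAAAAAAAAAAAAAAAAAAAAAAAAAAAAAAAAAAAAAAAAAAAAAAAAAAAAAAAAAAAAAAAAAAAAAAAAAAAAAAAAAAAAAAAAAAAAAAAAAAAAAAAAAAAAAAAAAAAAAAAAAAAAAAAAAAAAAAAAAAAAAAAAAAAAAAAAAAAAAAAAAAAAAAABAAAAAAAAAAAAAAAHgAAAAAAAAAAAAAAP4AAAAAAAAAAAAAAf8AH4AAAAAAAAAAAP+AP8AAAAAAAAAAAAfAP/AAAAAAAAAAAAPgH/4AAAAAAAAAHADwD/8AAAAAAAAAHAAAD/wAAAAAAAAAHAAAB8AAAAAAAAAAHAAAB8AAAAAAAAAAHAAAB+AAAAAAAAAADAAAB+AAAAAAAAAAAAAAB/gAAAAAAAAAAAAAB/wABwAAAAAAAAAAB/8AB8AAAAAAAAAAB//+A8AAAAAAA4AAB///+4AAAAABC4AAB////4AAAAAD/4AAB////4wAAAAP/4AAB/////8AeAAf/4AAB/////8A/AB//wAAB/////cA/AH/zwAAB/////sA/gP/zwAAD/////8A/4f//wAAD/////8A/8f//wEAD/////8A/+///wEAD/+B///A/////4AD//+B///4///Af8AD//+B//////+Af8AB//+D4/////8Af+AAP/+Dwf////wAf+AAP/+Dgf////wA/+AAP8cDA/z///4A/+AM8Y8Hx/j///8A/+AP4Z8HgAD///8A/+A/4/4AAAD///+A/yD/x/AAAAD/if/j+AP/g5gAAAD/Af//4AYBB4AAAAD+Af//AAAAB4AAAAD+AP/gAAAAB4AAAAD+APwAAAAABwAAAAD+AHgAAAAAAjwAAAD8AHgAAAAAADwAAAD8ADgAAAAAADwAAAD4ADgAAAAAADwAAADwABgAAAAAABwAAADwAAAAAAAAAAwAAADwAAAAAAAAAAAAAADwAAAAAAAAAAAAAADgAAAAAAAAAAAAAADAAAAAAAAAAAAAAACAAAAAAAAAAAAAAAAAAAAAAAAAAAAAAAAAAAAAAAAAAAAAAAAAAAAAAAAAAAAAAAAAAAAAAAAAAAAAAAAAAAAAAAAAAAAAAAAAAAAAAAAAAAAAAAAAAAAAAAAAAAAAAAAAAAAAAAAAAAAAAAAAAAAAAAAAAAAAAAAAAAAAAAAAAAAAAAAAAAAAAAAAAAAAAAAAAAAAAAAAAAAAAAAAAAAAAAAAAAAAAAAAAAAAAAAAAAAAAAAAAAAAAAAAAAAAAAAAAAAAAAAAAAAAAAAAAAAAAAAAAAAAAAAAAAAAAAAAAAAAAAAAAAAAAAAAAAAAAAAAAAAAAAAAAAAAAAAAAAAAAAAAAAAAAAAAAAAAAAAAAAAAAAAAAAAAAAAAAAAAAAA="/>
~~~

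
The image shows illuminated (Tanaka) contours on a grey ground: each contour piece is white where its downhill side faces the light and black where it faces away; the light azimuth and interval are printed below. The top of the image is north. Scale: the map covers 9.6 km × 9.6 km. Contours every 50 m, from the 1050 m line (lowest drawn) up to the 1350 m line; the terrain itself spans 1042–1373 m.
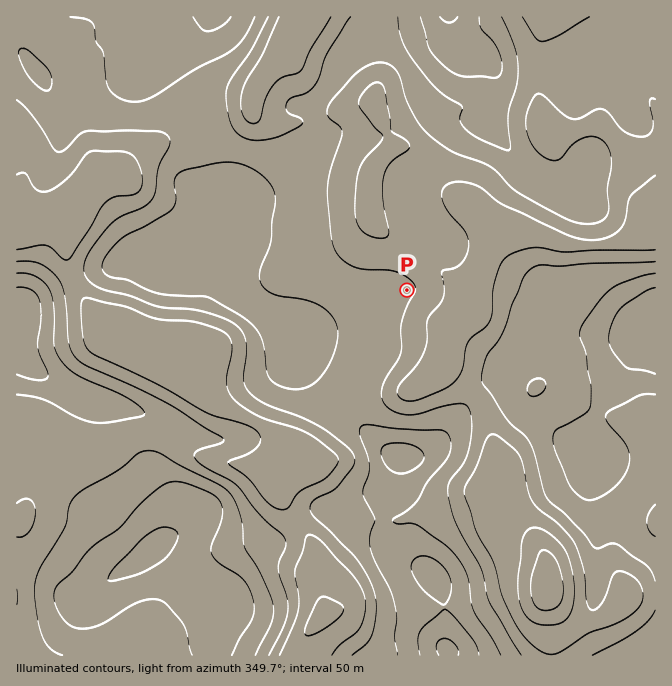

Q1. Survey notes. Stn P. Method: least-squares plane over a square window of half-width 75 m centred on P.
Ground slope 4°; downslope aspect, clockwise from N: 269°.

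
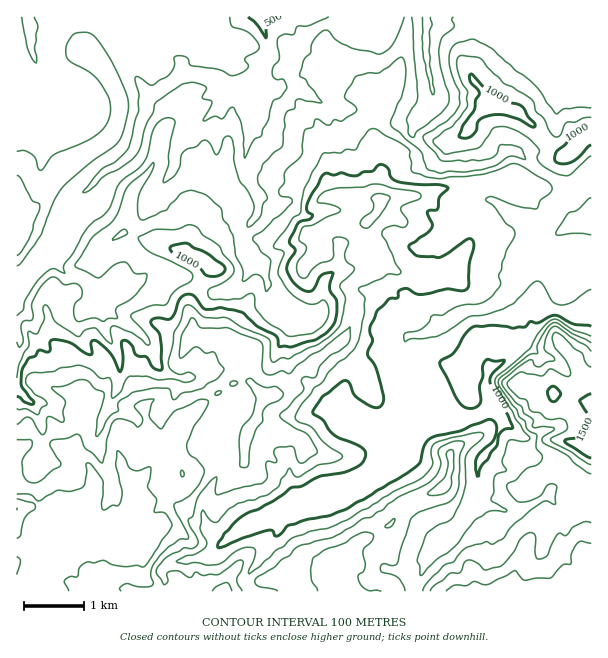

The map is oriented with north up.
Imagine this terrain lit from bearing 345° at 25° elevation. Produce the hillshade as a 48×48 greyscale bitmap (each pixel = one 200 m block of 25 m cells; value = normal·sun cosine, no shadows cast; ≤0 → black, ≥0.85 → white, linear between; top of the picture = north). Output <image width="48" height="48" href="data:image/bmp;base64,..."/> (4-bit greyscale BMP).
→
<image width="48" height="48" href="data:image/bmp;base64,Qk32BAAAAAAAAHYAAAAoAAAAMAAAADAAAAABAAQAAAAAAIAEAAATCwAAEwsAABAAAAAAAAAAAAAAABEREQAiIiIAMzMzAERERABVVVUAZmZmAHd3dwCIiIgAmZmZAKqqqgC7u7sAzMzMAN3d3QDu7u4A////AIeHVVVDOKu862mXZniIeMua7uvNys3JmYh2VUQyJJ3N7XjKiIiHd5iJ3uzN26zLmIl1RURDIBeK3rbNyqqXZlVXre283Iq8mYiIdWZ3UQAEjeud3d3adURFi93KvJiru6iJh4mYhhFFR82r3u7+uGVEZ626u6iazLmYiImIiGZmM1iqvd7v7KZENGu6vMmavJqXdniYeIc1MhJHmrze/tpSISi6mbuaqnq6qGiYh2MSUhABV4mr3u62MAWqdFiYiKvMuniIiGMQYxEAEkZnnO/+tROZiGV4h5q7qZl5h4ZSVzJDIAI0WKzu60SKu6hndXiZibqJqIiXaXVlQgAjRom8ulN6qZmFIGeIisqZmYmIaIZVRUV3d3iarJEpqacxEpmruauZmph3ZoZVWJm7qHd53/lFvaZlaMu8yHzKmqhmd5hWi7mZh2Z3vv7IqkN6us27mVvaibp1d4llaKmHZmeIiJmqgyIUeNuYiGfbqJ3JZ4hzITZ3ZWiIh2RoMCREaKVomafN7bztp3eYUgJWZneId1ZmEViImYirvLm83tm8y5i8phAld3eIdmd4rKy7qs3MzMmrvbZXmqqd21ETeIeHd5ho//7ait27vKuqu5dFZ2hq7tcQV3eHiqh2n/2mm7y7zKybuJpmd4mY3/+SJneJq7l2eex53ay7zdzLdpuZq8zbvf/5NXdomsyqma3+3cuqrOzaiczN7czMqazbU1ZWZ5zdy63/7cqYd7u7zdzc7tmZdUeag0VVRFaay6ruu7yodmerzL3ZrdqIUhRplURTIyJFi6mZmZ3bqEV4mqzGJJyXQRSJdTM0RDRWWaiIiFvtpjVWd3ZkMlqodSF5dTRoiGZmZ5mHiAW8uFRGUyI3mHh4qmJHdmeaqpdmZpiIdwFpzKU1VVebqYdnmYZnh4domqhmZYl3dzE3rNt2mry6qImqqZZWZnZEaamHdnmXdmMmm925vcupmGnMztqHdTRVV5qYiGapd4Ykes3JnMupiGa7zbqYmDRmVYmYd1WKmIhCaKu5arupmHiImqiImodmVVZ3ZWVZqYmCJprLVrupmZp4ecy8zdzMuodmVmdmmommElnOpIupmJmJmr3MzcvN7+7cqJlSOJmqchSd12mpmImqqrzLu6iJuJms7blRAbqruTAoymm5mHm7uqu7upmZUgAUm4aJIKqbvLUVq2e7qXmrqZqrqru8iFEjMzWttZiJmstDnJV7q4mpmaqqq6qs7tgyIjes7XeIiJpzjLh4q5mpqquqqoZY3uxhI2ms72eIiIiFarqXi5iau7mIiHQ0m7uWeZmbzGeId2aHZ6qZiIiZqpd3iIVFeHebu7mJmXeHZVWHZWqodEWXh2eJmqdGh1Waq6mIiHh2VEeHZ1Z2RUSJeIiZq8pmh3qqqqiHd4h3ZnmHd2REVmRqiaiau8yGiK26mYh3d4iImal2ZmVnZ3Z4mqmaqauGis26mHd3d4iImqdmZneIiKqqu8yqmZmWiruYiHd3d4iIipdmZ4mZiLyry927mZmWmqqHiHd3dw=="/>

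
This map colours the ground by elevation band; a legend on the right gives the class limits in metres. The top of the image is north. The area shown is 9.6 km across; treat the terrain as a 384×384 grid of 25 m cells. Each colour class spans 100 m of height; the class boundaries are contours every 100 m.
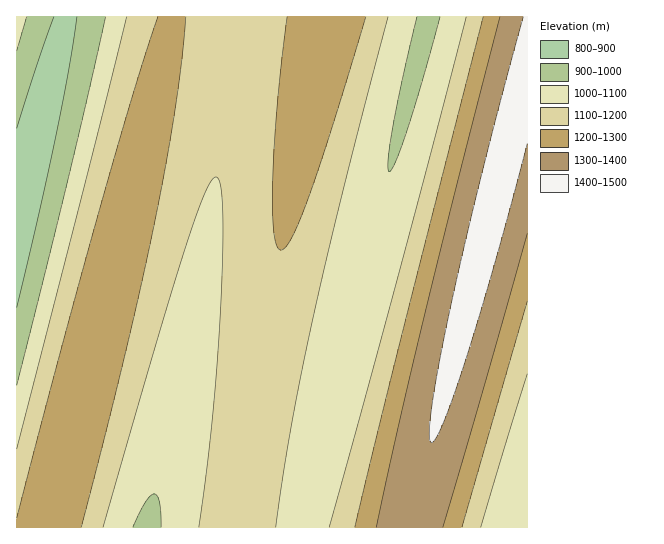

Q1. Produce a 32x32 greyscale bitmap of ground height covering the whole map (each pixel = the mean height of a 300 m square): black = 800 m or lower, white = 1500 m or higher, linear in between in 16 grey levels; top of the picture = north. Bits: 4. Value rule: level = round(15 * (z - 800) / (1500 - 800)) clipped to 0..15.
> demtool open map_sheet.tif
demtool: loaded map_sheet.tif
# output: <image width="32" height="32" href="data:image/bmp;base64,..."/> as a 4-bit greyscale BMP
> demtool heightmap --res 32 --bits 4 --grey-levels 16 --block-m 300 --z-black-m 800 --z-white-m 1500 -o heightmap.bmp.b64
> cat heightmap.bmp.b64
<image width="32" height="32" href="data:image/bmp;base64,Qk12AgAAAAAAAHYAAAAoAAAAIAAAACAAAAABAAQAAAAAAAACAAATCwAAEwsAABAAAAAAAAAAAAAAABEREQAiIiIAMzMzAERERABVVVUAZmZmAHd3dwCIiIgAmZmZAKqqqgC7u7sAzMzMAN3d3QDu7u4A////AJqph1RFVnh3ZmZ5vMy6hlWaqpdlRVZ4h2ZmeazMyoZViqqXZUVWeIdmZnirzcuXVYqqmGVVVniHdlZom83Ll2WJqph1VVZ3h3ZVZ5vN26hleaqpdlVWd4d2VWeazdyodXiqqYZVVneIdmVnis3cuXZomqmHZVZ3iHZlVoq83bqGV5qph2VWZ4h3ZVZ5vN3Kh1eaqpdlVmeId2VWeazdy5dGiqqYZlZniIdlVXis3cuYRomqmHZWZ4iHZVVoq93cqDV5qph2ZmeIh2VVZ5vN3Kk1eaqYdmZniId2VVebzdy5NGiaqYdmZ4iIdlVWis3duiRomqmHZmeIiHZVVoq93cojV5qph2ZniIh2VVZ5vd3LI1eJqYdmZ4iYh1VVebzdyxNGiamYdmeImYdlRWis3dsSRompmHZneJmHZUVoq93cEkV5mph2Z3iZh2VFV5vd3BI1eJqYd2d4mZhlVFebzd0SNGiZmIdneJmYdlRWis3dEiRomZmHd3iZmHZUVnq93SEkV5mZh3d4mZmGVEV5vd0hI1eJmYd3eJmZh1RFeLzdIiNWiZmHd3iZqYdlRWis3TIjRnmZiHd4mamXZURnq90yIkV4mYh3eJmqmGVEV5vdMiI1eJmId3iJqph1RFaKzUIiNWiZmHd3iaqodkRWis1DIjRniZh3d4mqqXZURnm9"/>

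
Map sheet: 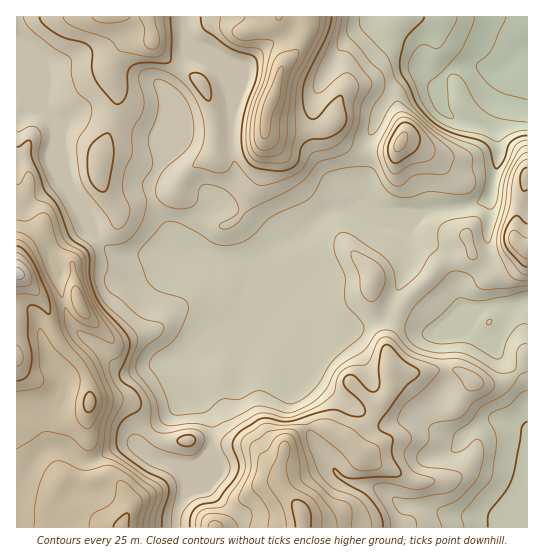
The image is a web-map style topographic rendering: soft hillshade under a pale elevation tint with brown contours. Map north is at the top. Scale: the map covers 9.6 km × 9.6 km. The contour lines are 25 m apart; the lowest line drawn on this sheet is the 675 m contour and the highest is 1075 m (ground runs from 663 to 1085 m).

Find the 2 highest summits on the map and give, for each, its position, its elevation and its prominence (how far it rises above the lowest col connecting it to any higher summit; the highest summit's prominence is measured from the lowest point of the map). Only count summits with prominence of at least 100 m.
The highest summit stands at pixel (302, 515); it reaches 1014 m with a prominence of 168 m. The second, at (273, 98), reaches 986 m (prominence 158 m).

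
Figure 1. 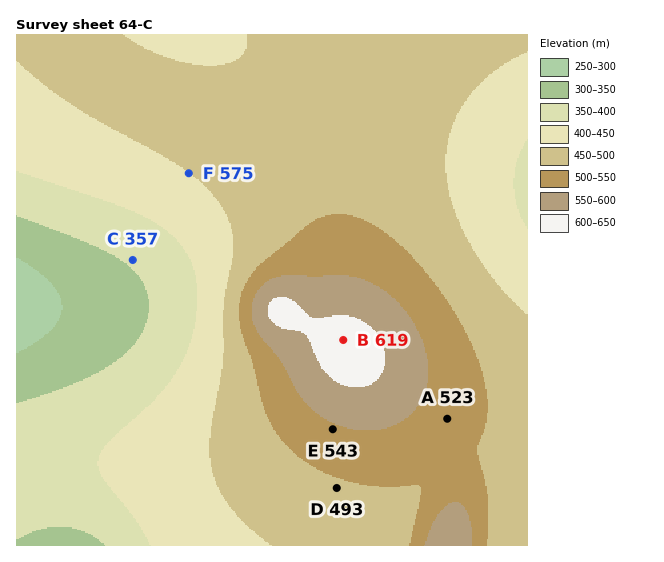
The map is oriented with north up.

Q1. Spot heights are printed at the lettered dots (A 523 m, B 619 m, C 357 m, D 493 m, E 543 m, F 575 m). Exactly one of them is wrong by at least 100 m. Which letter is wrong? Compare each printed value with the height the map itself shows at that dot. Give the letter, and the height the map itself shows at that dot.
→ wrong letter F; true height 450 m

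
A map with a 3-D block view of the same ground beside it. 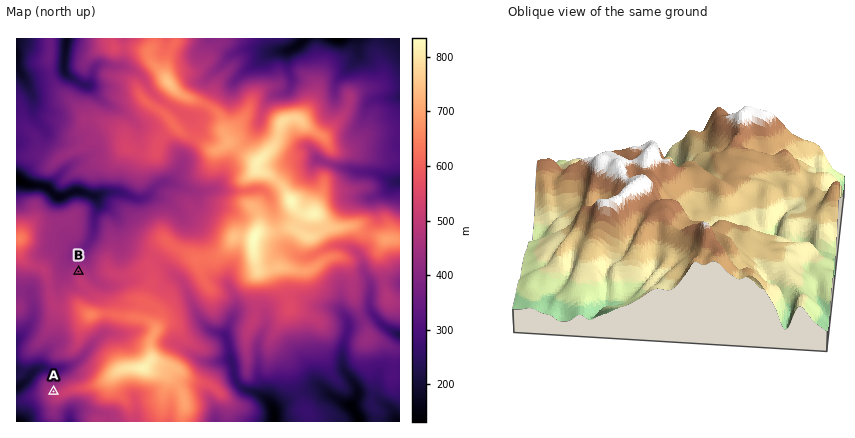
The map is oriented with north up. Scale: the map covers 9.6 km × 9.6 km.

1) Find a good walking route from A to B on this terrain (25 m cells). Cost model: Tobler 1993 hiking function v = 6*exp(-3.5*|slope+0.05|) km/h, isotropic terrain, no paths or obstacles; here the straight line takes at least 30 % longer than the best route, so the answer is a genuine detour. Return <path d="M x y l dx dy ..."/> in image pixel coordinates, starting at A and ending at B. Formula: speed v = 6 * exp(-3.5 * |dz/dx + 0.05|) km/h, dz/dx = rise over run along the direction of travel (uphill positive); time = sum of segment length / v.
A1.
<path d="M54 392l12-14 2 0 4-4 6-10-2-4-6-4-2-2 0-20-2-4 0-30 2-6 4-4 2-2 0-10 2-4 2-2"/>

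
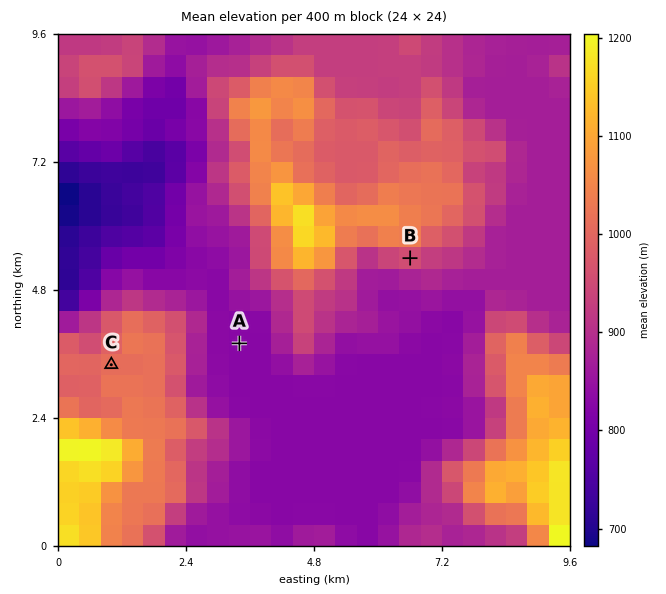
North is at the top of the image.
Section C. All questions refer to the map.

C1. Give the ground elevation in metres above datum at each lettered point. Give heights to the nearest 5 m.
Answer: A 830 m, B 955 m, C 1015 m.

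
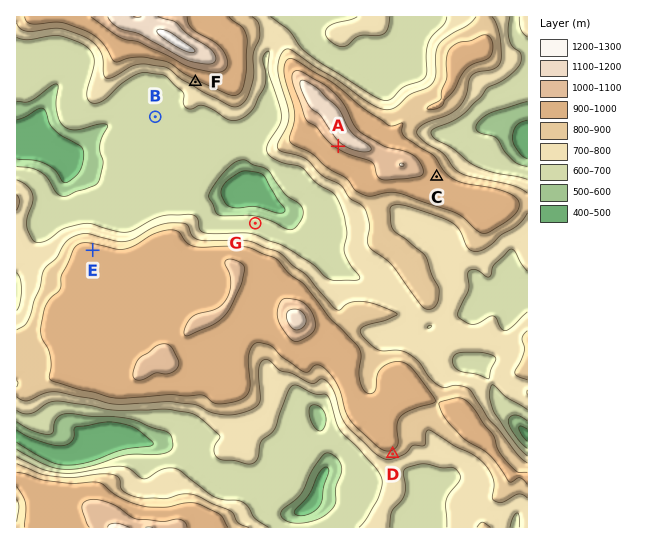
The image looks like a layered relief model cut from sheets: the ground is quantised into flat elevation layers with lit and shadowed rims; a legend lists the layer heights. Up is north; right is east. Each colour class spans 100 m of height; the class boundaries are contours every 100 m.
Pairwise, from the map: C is above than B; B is below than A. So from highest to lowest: A C B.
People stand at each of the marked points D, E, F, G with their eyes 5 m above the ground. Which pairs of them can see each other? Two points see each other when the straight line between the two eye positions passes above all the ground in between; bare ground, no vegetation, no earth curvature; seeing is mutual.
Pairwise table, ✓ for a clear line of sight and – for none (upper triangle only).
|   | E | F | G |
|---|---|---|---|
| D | – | – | – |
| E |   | ✓ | – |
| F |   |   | ✓ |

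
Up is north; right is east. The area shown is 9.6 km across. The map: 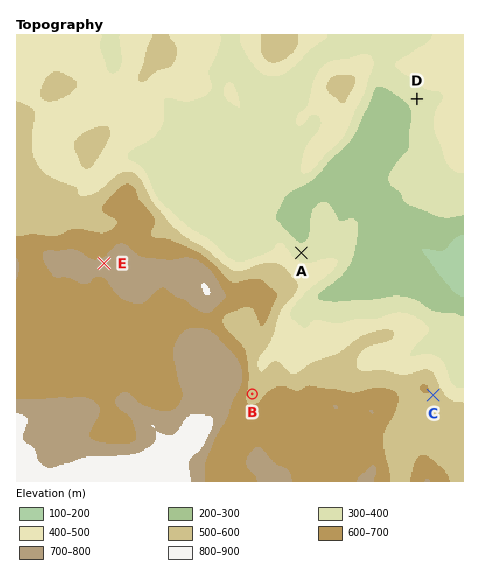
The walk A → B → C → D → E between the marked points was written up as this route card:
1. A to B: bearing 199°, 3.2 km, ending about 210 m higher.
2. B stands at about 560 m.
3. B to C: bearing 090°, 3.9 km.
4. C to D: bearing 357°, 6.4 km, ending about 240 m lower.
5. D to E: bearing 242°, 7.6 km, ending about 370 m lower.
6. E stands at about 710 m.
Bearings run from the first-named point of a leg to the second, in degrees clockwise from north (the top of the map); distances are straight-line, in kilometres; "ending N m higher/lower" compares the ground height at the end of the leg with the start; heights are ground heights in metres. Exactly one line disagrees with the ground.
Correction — Line 5: it should read "ending about 370 m higher".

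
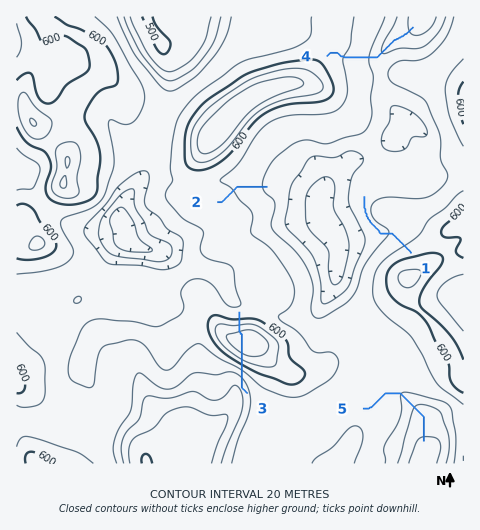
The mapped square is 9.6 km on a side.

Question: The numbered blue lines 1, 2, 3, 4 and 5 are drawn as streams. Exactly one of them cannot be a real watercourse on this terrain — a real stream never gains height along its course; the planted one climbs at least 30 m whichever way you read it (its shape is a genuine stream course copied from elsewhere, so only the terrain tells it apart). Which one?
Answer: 3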